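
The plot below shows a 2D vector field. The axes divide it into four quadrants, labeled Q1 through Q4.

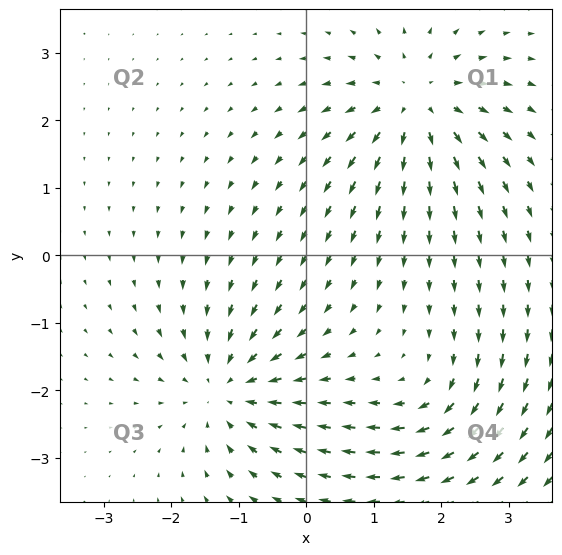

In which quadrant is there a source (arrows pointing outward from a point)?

Q1

The source sits at approximately (1.6, 2.3), which lies in quadrant Q1. The divergence there is about +5, positive as expected for a source.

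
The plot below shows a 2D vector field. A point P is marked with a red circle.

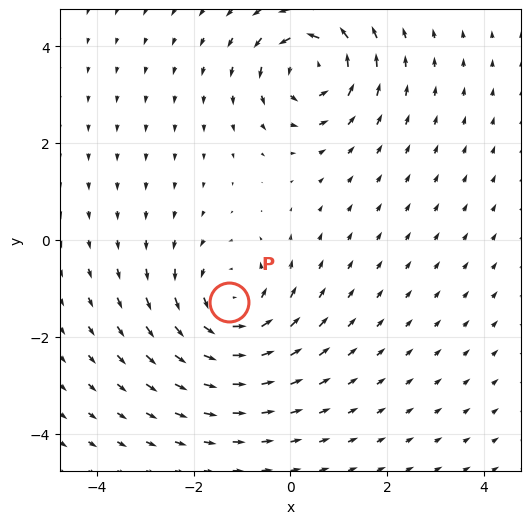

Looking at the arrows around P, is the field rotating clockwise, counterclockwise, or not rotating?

counterclockwise

Near P at (-1.3, -1.3) the arrows circulate counterclockwise. The curl (z-component) there is about +5; positive curl means counterclockwise rotation.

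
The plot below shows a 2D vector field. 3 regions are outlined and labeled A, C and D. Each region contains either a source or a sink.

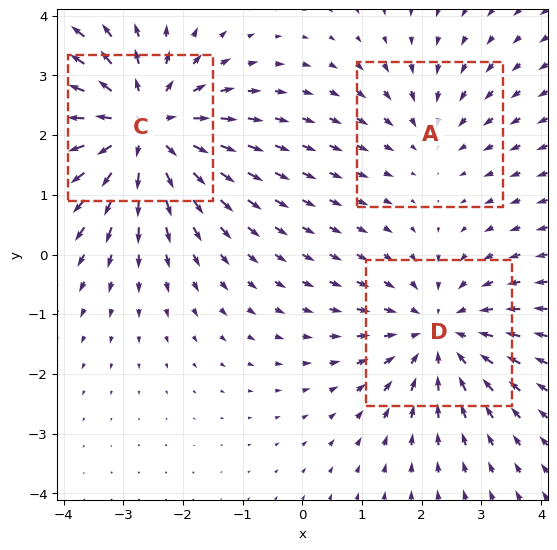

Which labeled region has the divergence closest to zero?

A

Divergence at each region's feature centre — A: about -2, C: about +4, D: about -3. Region A is closest to zero.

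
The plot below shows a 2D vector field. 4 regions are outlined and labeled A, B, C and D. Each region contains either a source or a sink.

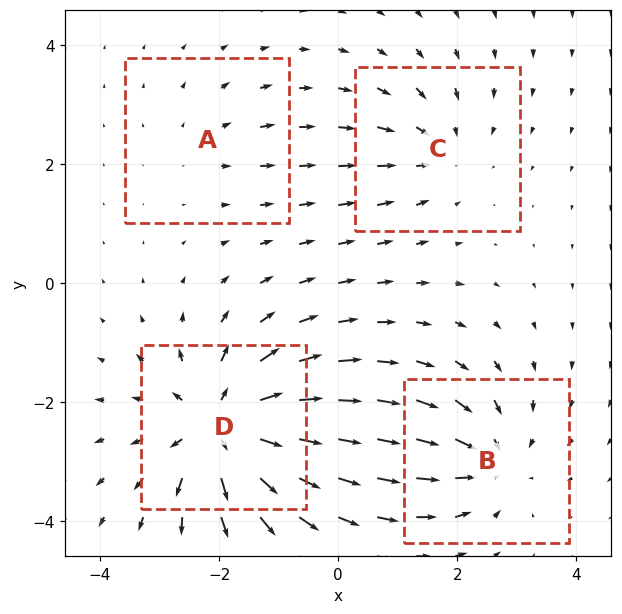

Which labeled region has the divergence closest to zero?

A

Divergence at each region's feature centre — A: about +2, B: about -5, C: about -4, D: about +7. Region A is closest to zero.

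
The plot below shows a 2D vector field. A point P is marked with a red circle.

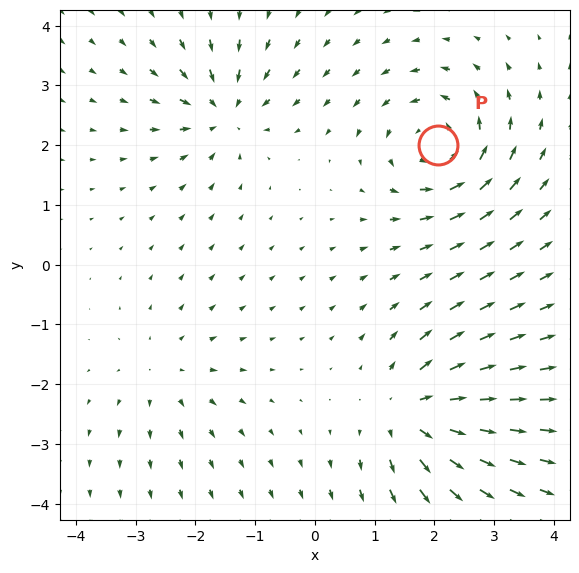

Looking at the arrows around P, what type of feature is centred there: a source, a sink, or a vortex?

vortex

At P (2.1, 2.0) the arrows circulate counterclockwise. Divergence ≈0, curl about +5 — near-zero divergence with nonzero curl is a vortex.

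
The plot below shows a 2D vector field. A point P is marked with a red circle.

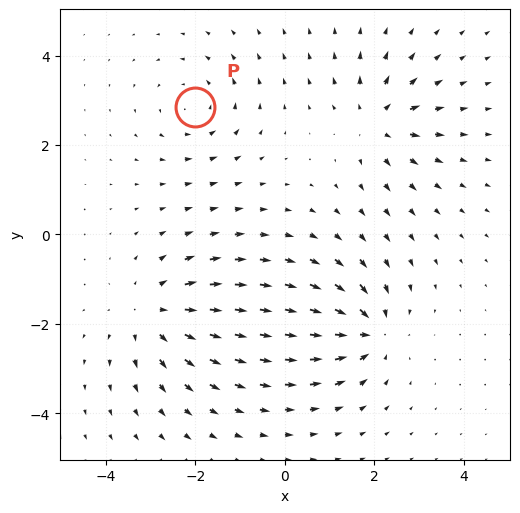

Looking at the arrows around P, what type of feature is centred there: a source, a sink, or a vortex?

vortex

At P (-2.0, 2.8) the arrows circulate counterclockwise. Divergence ≈0, curl about +3 — near-zero divergence with nonzero curl is a vortex.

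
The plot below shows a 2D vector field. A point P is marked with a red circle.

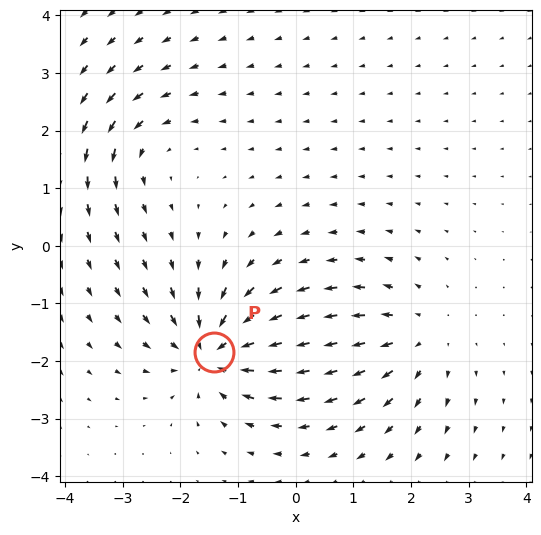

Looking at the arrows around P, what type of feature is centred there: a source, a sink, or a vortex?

At P (-1.4, -1.8) the arrows converge inward. Divergence about -6, curl ≈0 — negative divergence with near-zero curl is a sink.

sink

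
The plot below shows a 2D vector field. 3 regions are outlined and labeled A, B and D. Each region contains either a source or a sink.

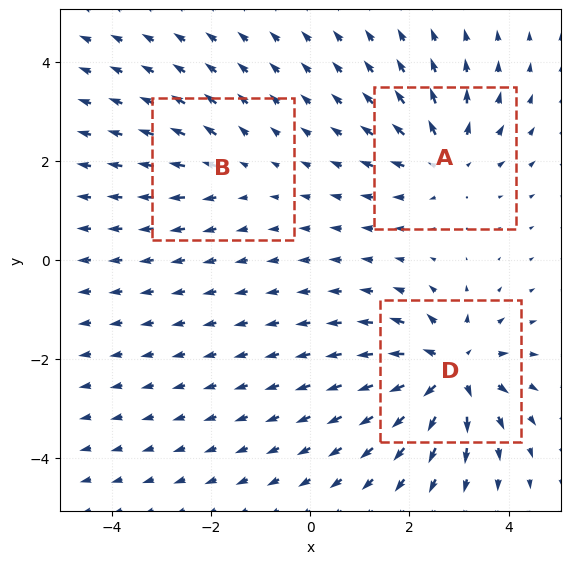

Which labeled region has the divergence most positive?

Divergence at each region's feature centre — A: about +4, B: about +2, D: about +6. Region D is most positive.

D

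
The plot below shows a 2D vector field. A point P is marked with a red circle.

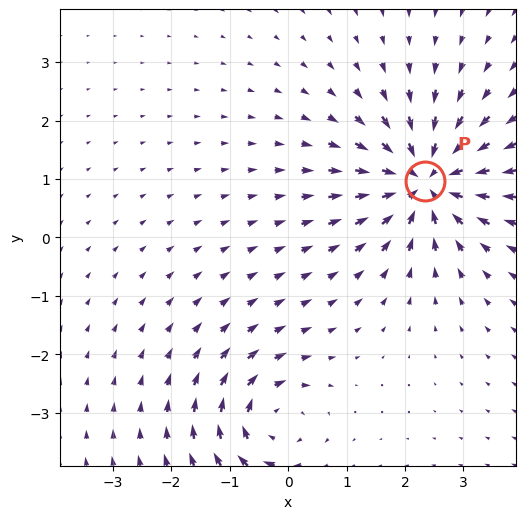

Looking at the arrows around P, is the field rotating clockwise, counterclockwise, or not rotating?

Near P at (2.3, 1.0) the arrows show no circulation. The curl there is ≈0.

not rotating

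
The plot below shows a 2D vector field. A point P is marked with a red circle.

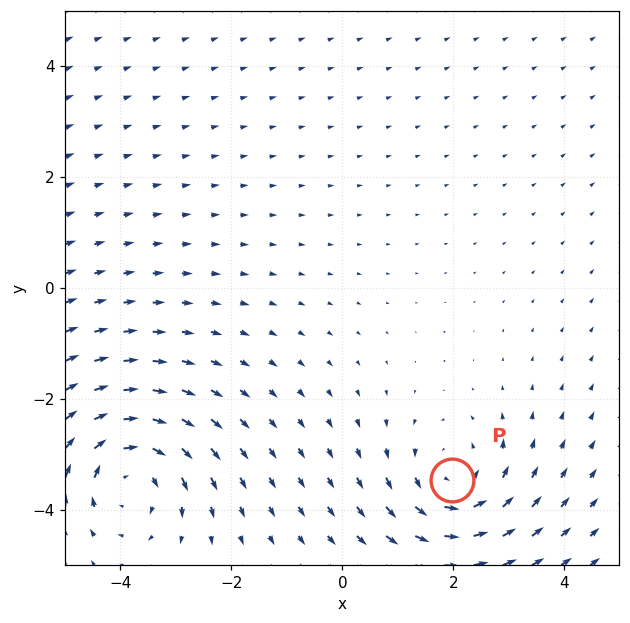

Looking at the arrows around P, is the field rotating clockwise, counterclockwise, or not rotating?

counterclockwise

Near P at (2.0, -3.5) the arrows circulate counterclockwise. The curl (z-component) there is about +4; positive curl means counterclockwise rotation.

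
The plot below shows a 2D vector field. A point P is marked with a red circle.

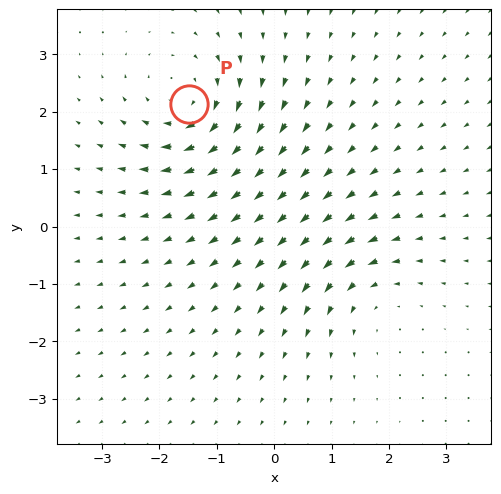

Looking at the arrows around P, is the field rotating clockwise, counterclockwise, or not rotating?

Near P at (-1.5, 2.1) the arrows circulate clockwise. The curl (z-component) there is about -4; negative curl means clockwise rotation.

clockwise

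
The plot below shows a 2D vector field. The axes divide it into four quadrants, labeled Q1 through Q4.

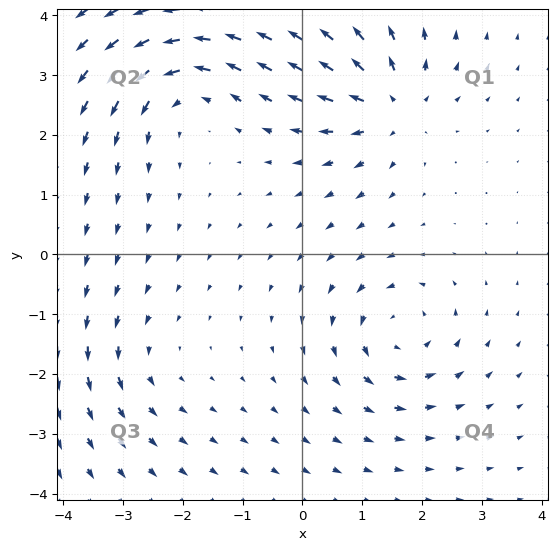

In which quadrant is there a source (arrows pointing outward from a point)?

Q1

The source sits at approximately (1.5, 2.5), which lies in quadrant Q1. The divergence there is about +6, positive as expected for a source.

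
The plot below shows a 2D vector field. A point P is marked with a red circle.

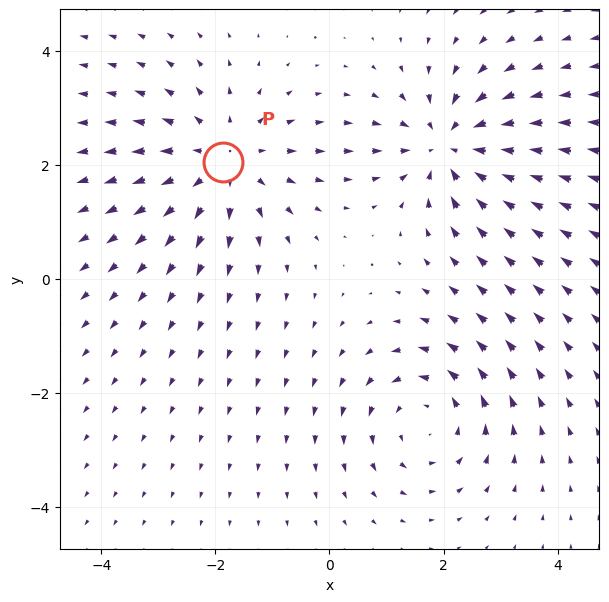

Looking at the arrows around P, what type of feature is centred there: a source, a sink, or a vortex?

At P (-1.9, 2.1) the arrows spread outward. Divergence about +4, curl ≈0 — positive divergence with near-zero curl is a source.

source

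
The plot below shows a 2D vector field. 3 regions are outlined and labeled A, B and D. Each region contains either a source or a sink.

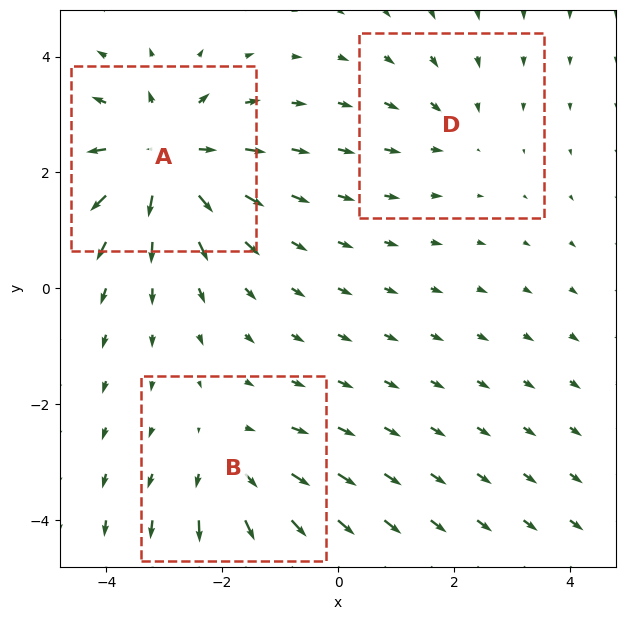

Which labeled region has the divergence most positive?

Divergence at each region's feature centre — A: about +5, B: about +3, D: about -2. Region A is most positive.

A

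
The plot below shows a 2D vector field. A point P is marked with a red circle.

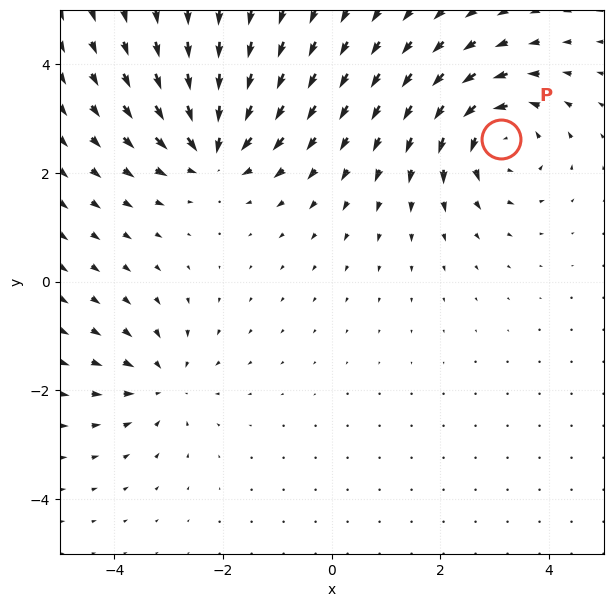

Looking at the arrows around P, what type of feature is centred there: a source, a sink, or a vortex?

vortex

At P (3.1, 2.6) the arrows circulate counterclockwise. Divergence ≈0, curl about +5 — near-zero divergence with nonzero curl is a vortex.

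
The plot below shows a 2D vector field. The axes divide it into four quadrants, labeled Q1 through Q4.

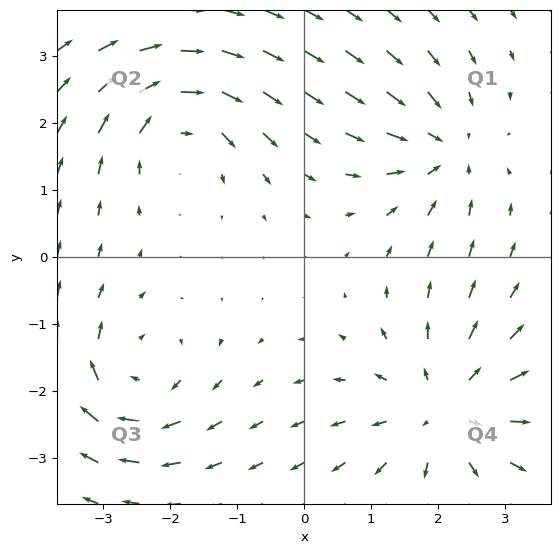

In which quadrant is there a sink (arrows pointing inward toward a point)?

The sink sits at approximately (2.1, 1.6), which lies in quadrant Q1. The divergence there is about -3, negative as expected for a sink.

Q1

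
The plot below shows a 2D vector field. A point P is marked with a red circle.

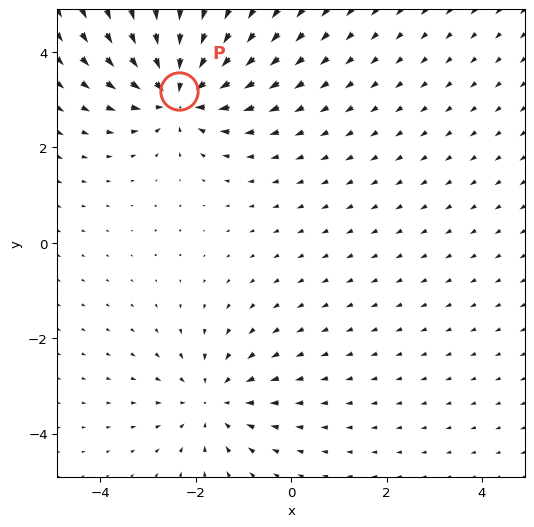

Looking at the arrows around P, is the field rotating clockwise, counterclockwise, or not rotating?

Near P at (-2.3, 3.2) the arrows show no circulation. The curl there is ≈0.

not rotating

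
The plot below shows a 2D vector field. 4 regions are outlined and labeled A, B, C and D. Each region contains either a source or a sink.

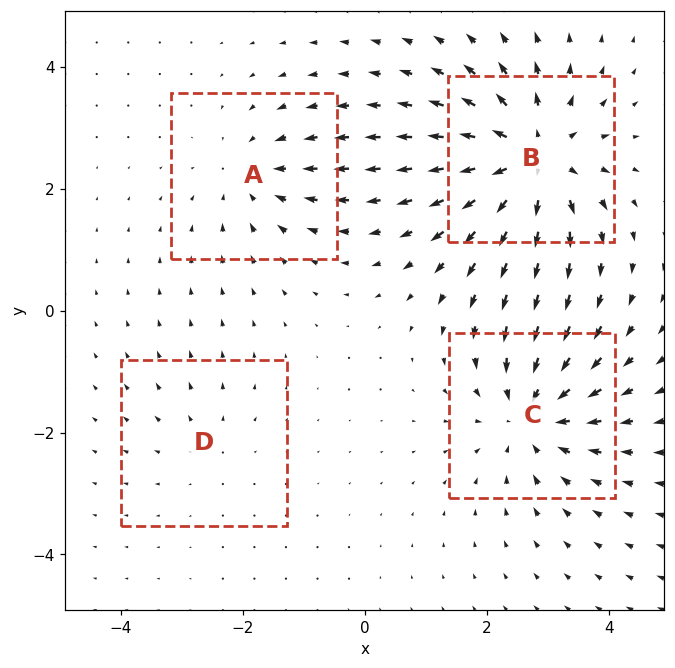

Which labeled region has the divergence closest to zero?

Divergence at each region's feature centre — A: about -3, B: about +7, C: about -5, D: about +2. Region D is closest to zero.

D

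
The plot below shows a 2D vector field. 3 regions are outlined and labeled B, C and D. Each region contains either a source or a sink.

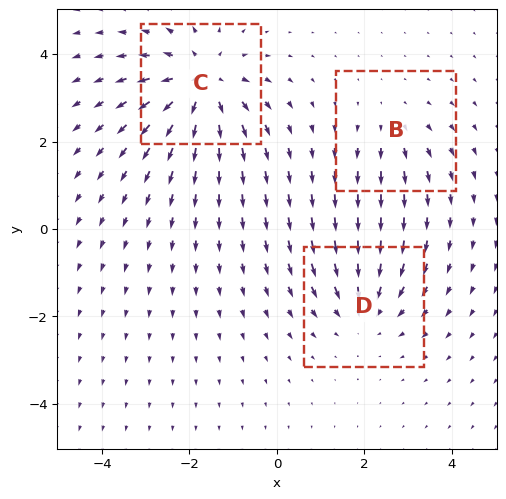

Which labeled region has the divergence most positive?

C

Divergence at each region's feature centre — B: about +2, C: about +4, D: about -3. Region C is most positive.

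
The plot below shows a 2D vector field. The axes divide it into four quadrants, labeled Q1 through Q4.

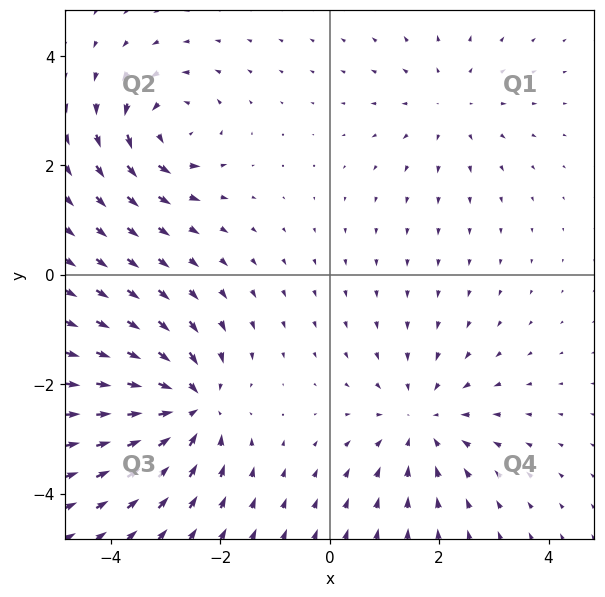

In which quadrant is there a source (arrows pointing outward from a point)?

Q1

The source sits at approximately (2.2, 3.1), which lies in quadrant Q1. The divergence there is about +3, positive as expected for a source.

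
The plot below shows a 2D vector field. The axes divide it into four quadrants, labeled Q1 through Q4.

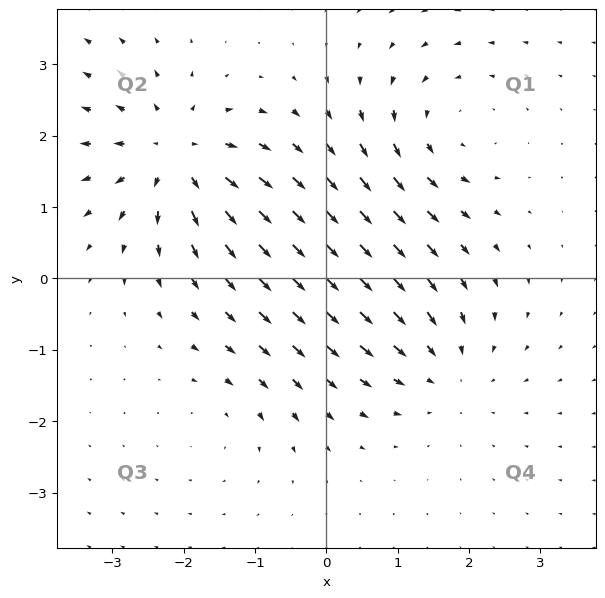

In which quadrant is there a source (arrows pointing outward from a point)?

The source sits at approximately (-2.1, 1.7), which lies in quadrant Q2. The divergence there is about +6, positive as expected for a source.

Q2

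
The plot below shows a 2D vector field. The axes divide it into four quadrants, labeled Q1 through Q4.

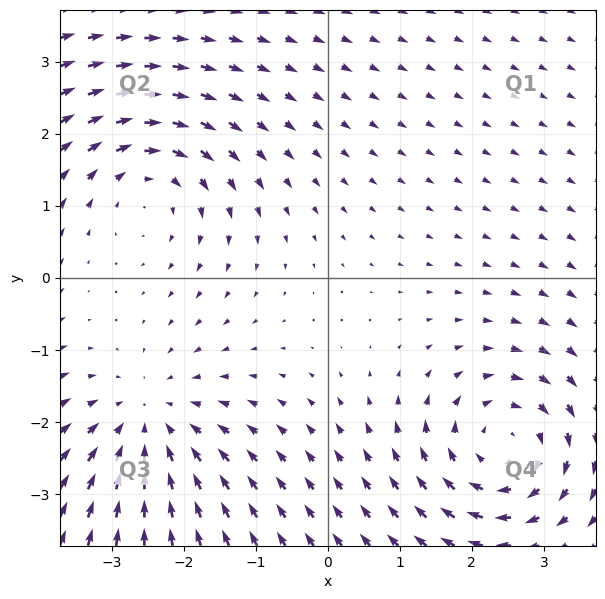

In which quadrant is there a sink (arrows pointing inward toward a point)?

Q3

The sink sits at approximately (-2.5, -2.0), which lies in quadrant Q3. The divergence there is about -3, negative as expected for a sink.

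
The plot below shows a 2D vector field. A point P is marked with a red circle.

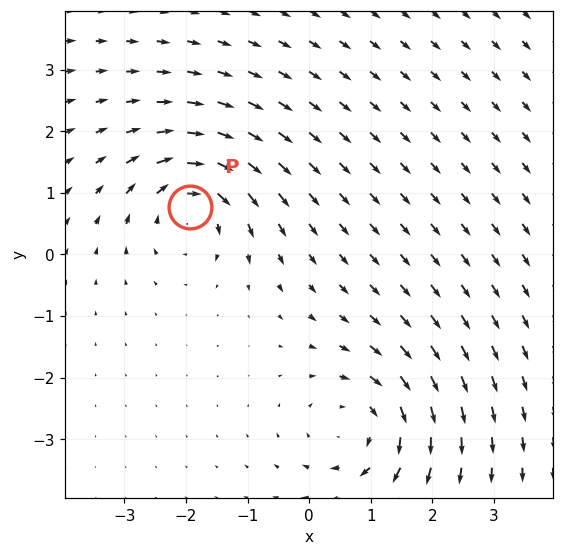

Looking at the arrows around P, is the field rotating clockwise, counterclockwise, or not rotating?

clockwise

Near P at (-1.9, 0.8) the arrows circulate clockwise. The curl (z-component) there is about -6; negative curl means clockwise rotation.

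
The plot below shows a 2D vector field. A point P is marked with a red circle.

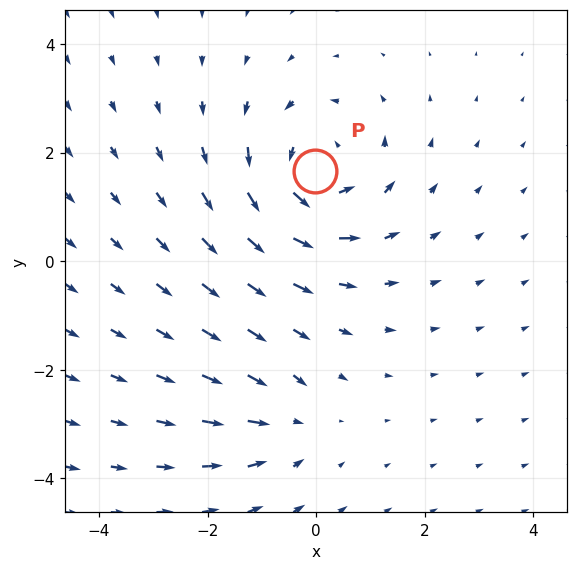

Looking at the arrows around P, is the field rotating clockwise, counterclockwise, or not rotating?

counterclockwise

Near P at (-0.0, 1.7) the arrows circulate counterclockwise. The curl (z-component) there is about +4; positive curl means counterclockwise rotation.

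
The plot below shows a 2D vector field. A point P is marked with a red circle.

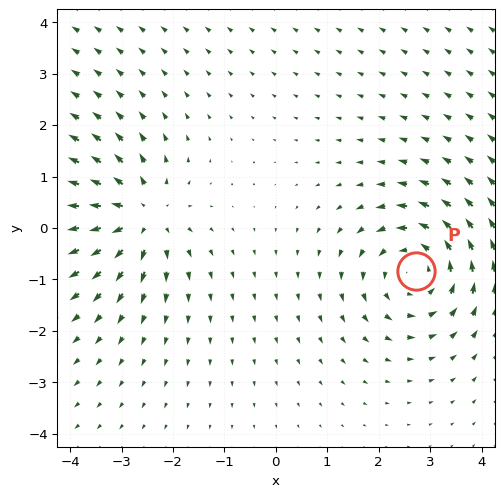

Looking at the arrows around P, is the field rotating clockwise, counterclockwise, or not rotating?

Near P at (2.7, -0.8) the arrows circulate counterclockwise. The curl (z-component) there is about +4; positive curl means counterclockwise rotation.

counterclockwise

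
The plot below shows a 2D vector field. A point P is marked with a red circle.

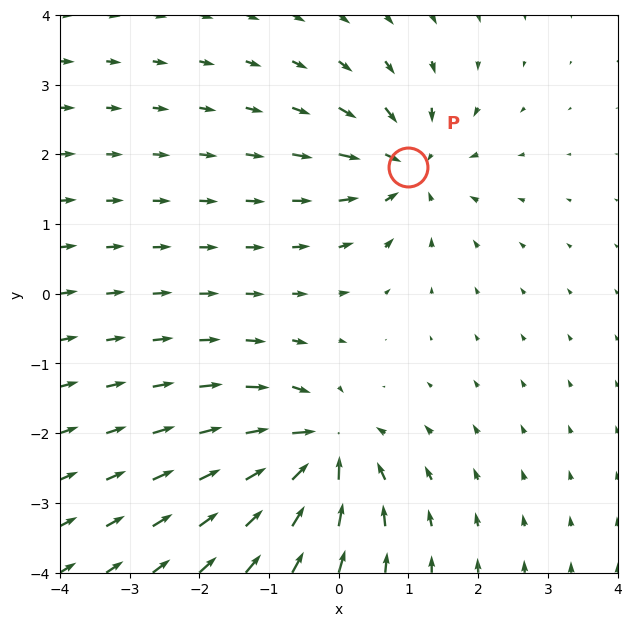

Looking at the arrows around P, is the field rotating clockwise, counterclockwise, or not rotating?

Near P at (1.0, 1.8) the arrows show no circulation. The curl there is ≈0.

not rotating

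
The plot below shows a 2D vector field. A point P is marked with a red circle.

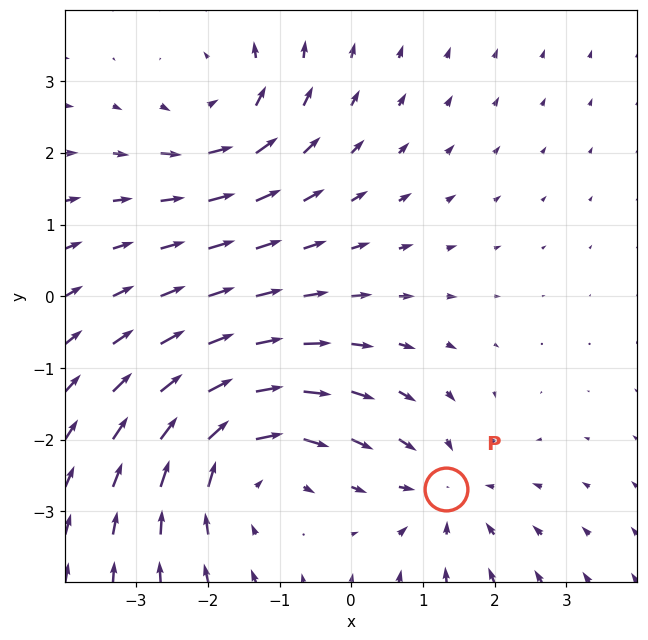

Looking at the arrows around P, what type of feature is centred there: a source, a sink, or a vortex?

sink

At P (1.3, -2.7) the arrows converge inward. Divergence about -3, curl ≈0 — negative divergence with near-zero curl is a sink.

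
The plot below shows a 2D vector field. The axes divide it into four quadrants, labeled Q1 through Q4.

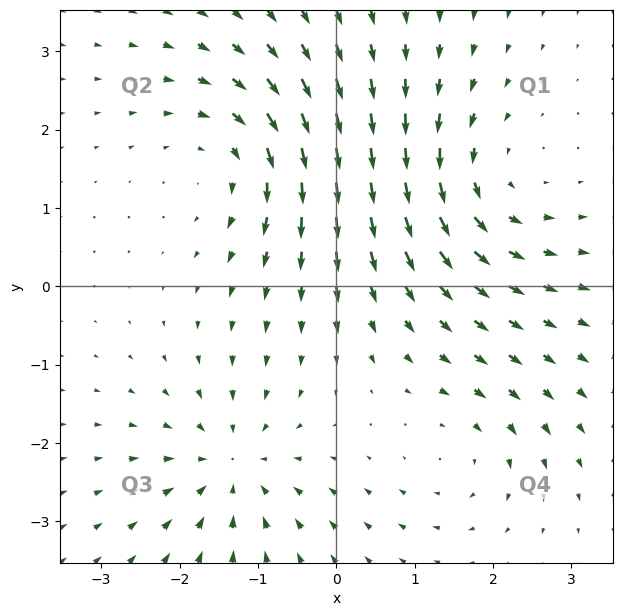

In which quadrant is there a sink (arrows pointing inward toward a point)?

The sink sits at approximately (-1.3, -2.3), which lies in quadrant Q3. The divergence there is about -4, negative as expected for a sink.

Q3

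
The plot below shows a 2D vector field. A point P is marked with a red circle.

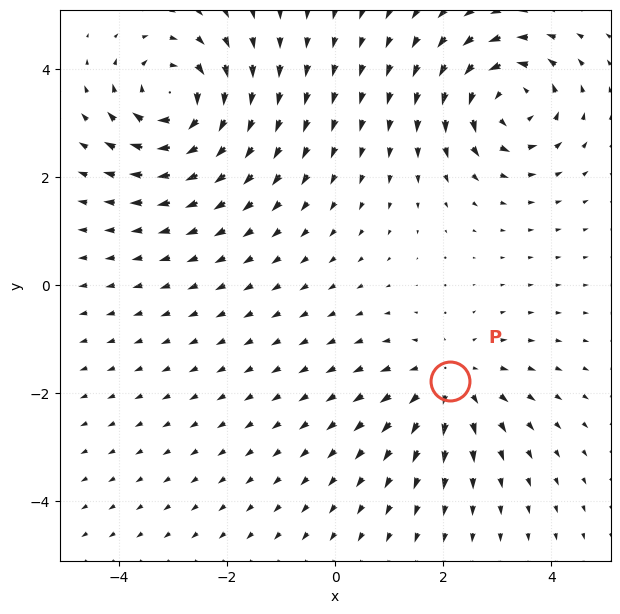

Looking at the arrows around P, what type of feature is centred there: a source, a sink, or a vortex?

At P (2.1, -1.8) the arrows spread outward. Divergence about +3, curl ≈0 — positive divergence with near-zero curl is a source.

source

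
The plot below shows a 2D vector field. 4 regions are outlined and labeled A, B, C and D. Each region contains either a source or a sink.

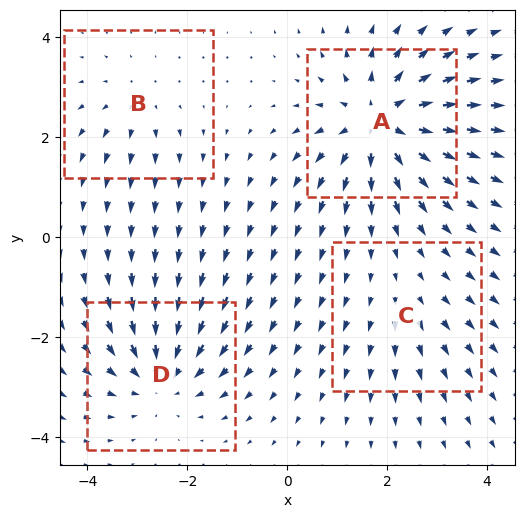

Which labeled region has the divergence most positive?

A

Divergence at each region's feature centre — A: about +7, B: about +3, C: about +2, D: about -5. Region A is most positive.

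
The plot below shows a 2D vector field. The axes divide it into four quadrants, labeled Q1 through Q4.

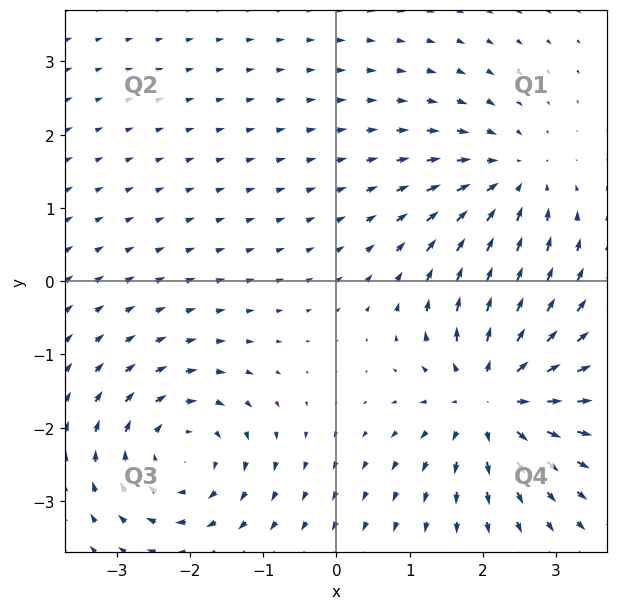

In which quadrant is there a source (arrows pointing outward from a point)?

The source sits at approximately (2.1, -1.6), which lies in quadrant Q4. The divergence there is about +4, positive as expected for a source.

Q4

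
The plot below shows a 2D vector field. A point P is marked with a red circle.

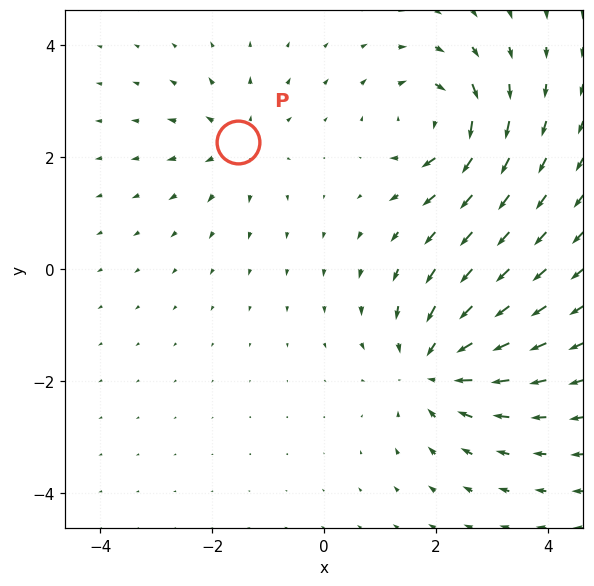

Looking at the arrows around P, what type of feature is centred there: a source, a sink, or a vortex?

source

At P (-1.5, 2.3) the arrows spread outward. Divergence about +3, curl ≈0 — positive divergence with near-zero curl is a source.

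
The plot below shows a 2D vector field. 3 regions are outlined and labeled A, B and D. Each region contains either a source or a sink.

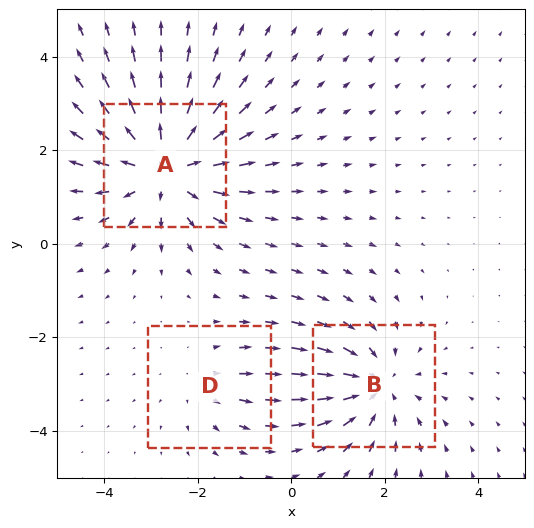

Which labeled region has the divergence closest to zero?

Divergence at each region's feature centre — A: about +4, B: about -3, D: about +2. Region D is closest to zero.

D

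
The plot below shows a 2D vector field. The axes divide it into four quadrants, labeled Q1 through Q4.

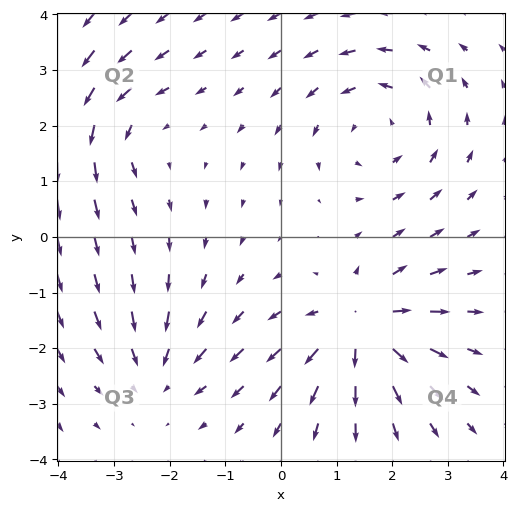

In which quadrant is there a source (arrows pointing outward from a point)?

The source sits at approximately (1.5, -1.6), which lies in quadrant Q4. The divergence there is about +6, positive as expected for a source.

Q4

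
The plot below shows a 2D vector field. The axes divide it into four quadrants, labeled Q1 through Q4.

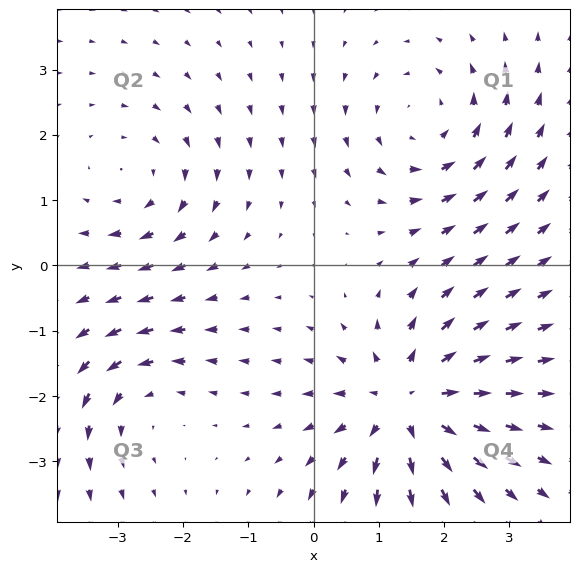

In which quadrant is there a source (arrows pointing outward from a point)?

Q4

The source sits at approximately (1.5, -2.1), which lies in quadrant Q4. The divergence there is about +5, positive as expected for a source.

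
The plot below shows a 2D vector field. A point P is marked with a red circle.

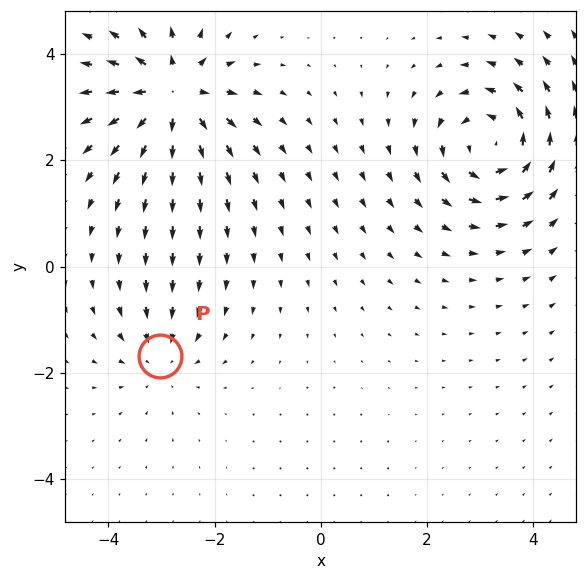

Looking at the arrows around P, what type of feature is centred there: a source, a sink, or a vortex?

sink

At P (-3.0, -1.7) the arrows converge inward. Divergence about -3, curl ≈0 — negative divergence with near-zero curl is a sink.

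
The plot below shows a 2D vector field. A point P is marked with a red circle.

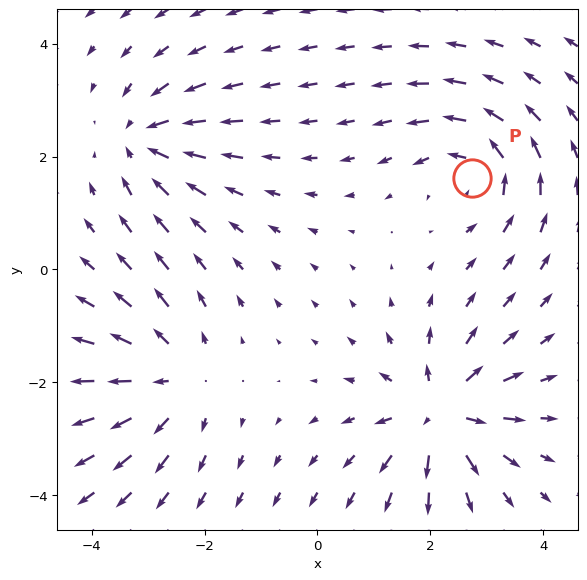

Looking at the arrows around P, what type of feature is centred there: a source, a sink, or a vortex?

At P (2.7, 1.6) the arrows circulate counterclockwise. Divergence ≈0, curl about +4 — near-zero divergence with nonzero curl is a vortex.

vortex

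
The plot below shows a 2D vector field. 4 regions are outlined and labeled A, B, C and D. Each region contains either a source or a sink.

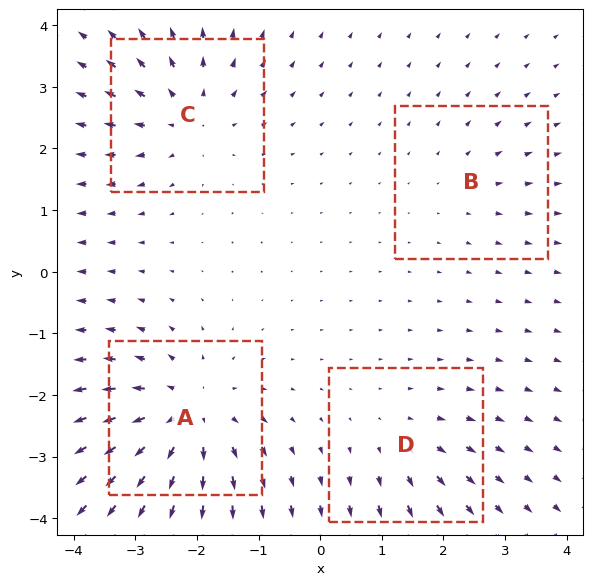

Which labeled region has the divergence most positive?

Divergence at each region's feature centre — A: about +6, B: about +2, C: about +5, D: about +3. Region A is most positive.

A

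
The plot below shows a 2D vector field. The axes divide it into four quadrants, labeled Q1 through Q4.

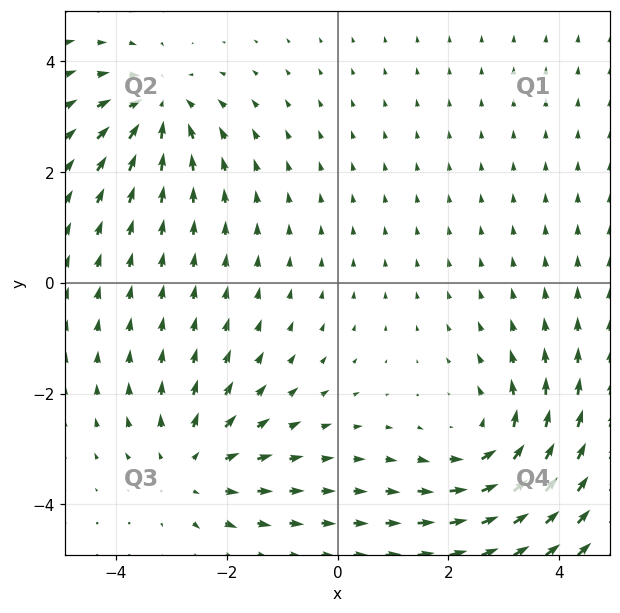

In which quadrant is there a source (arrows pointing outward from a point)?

The source sits at approximately (-2.6, -3.3), which lies in quadrant Q3. The divergence there is about +3, positive as expected for a source.

Q3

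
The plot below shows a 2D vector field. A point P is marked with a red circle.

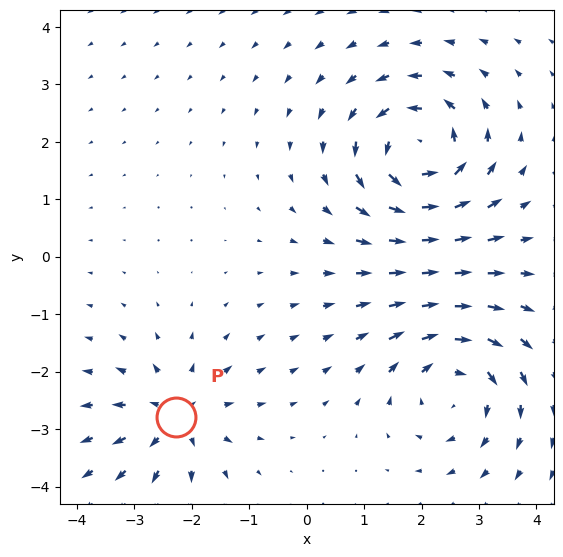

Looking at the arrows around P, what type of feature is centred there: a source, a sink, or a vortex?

At P (-2.3, -2.8) the arrows spread outward. Divergence about +3, curl ≈0 — positive divergence with near-zero curl is a source.

source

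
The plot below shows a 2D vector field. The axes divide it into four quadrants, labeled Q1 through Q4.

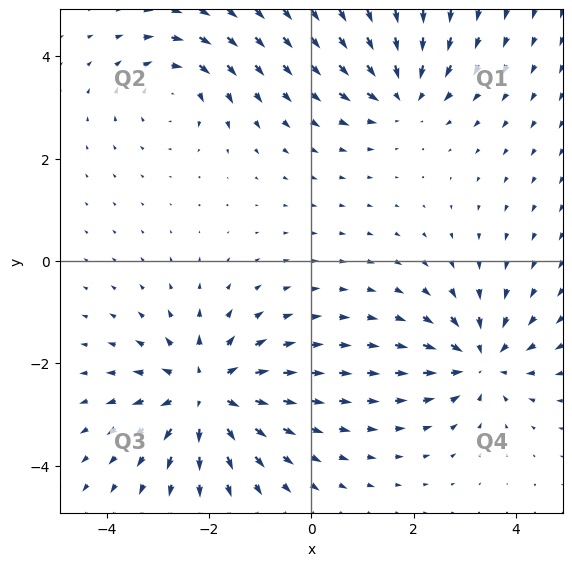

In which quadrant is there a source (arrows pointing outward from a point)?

The source sits at approximately (-2.1, -2.6), which lies in quadrant Q3. The divergence there is about +6, positive as expected for a source.

Q3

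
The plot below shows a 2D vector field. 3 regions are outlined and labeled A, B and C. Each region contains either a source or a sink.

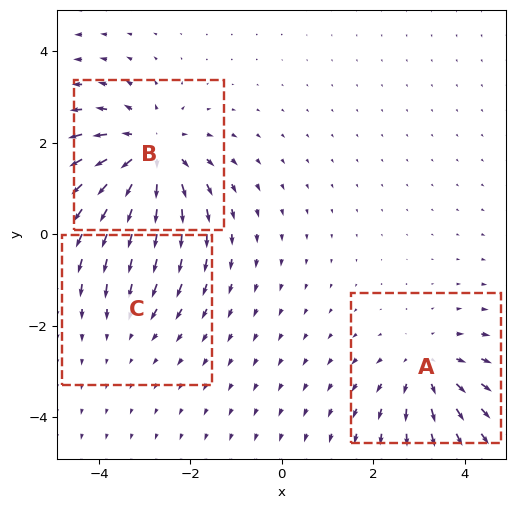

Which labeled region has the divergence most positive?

B

Divergence at each region's feature centre — A: about +3, B: about +5, C: about -2. Region B is most positive.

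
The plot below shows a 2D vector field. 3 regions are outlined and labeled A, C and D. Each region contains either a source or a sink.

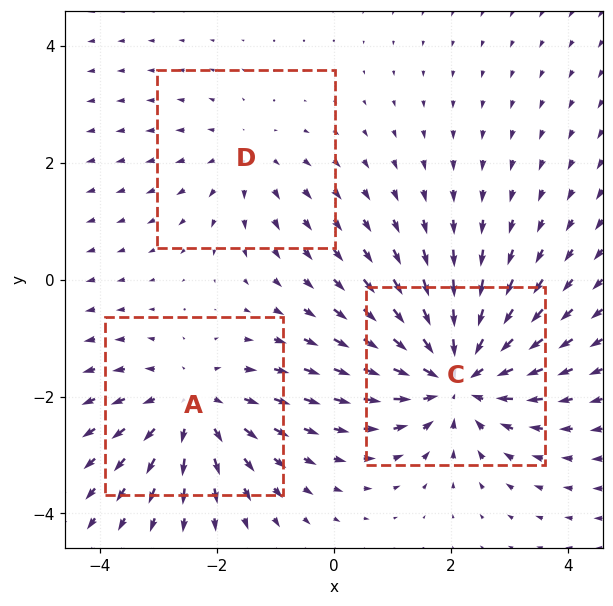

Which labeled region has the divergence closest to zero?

Divergence at each region's feature centre — A: about +3, C: about -4, D: about +2. Region D is closest to zero.

D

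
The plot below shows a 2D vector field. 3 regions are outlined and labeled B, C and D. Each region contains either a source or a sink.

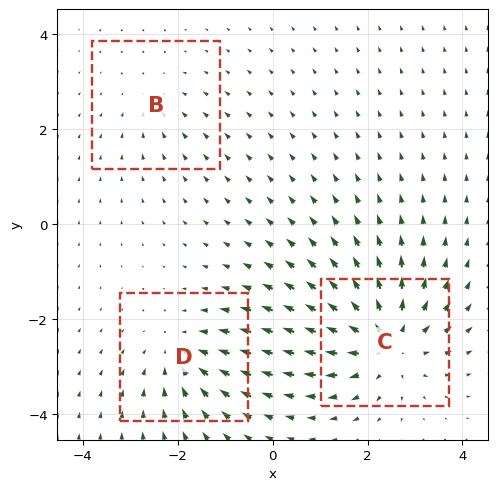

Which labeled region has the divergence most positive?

C

Divergence at each region's feature centre — B: about -2, C: about +5, D: about -3. Region C is most positive.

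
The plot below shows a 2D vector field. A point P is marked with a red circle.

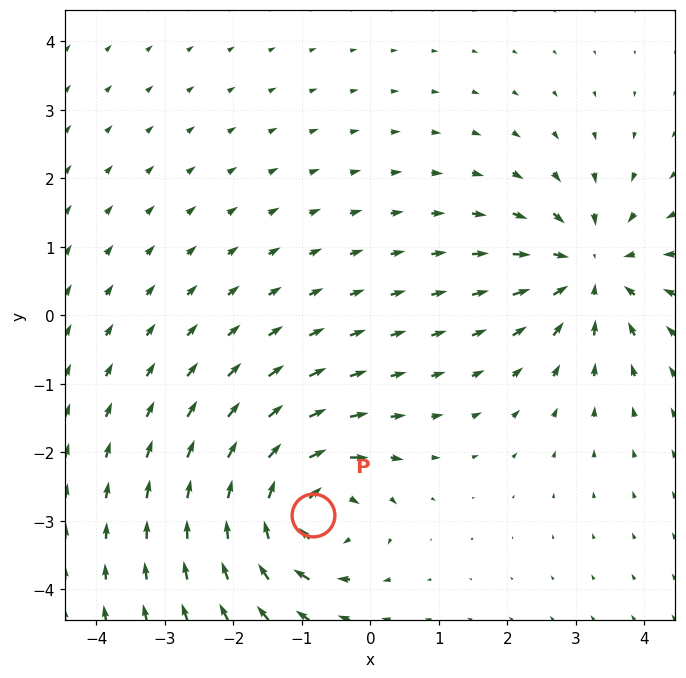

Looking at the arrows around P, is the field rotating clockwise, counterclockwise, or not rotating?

Near P at (-0.8, -2.9) the arrows circulate clockwise. The curl (z-component) there is about -4; negative curl means clockwise rotation.

clockwise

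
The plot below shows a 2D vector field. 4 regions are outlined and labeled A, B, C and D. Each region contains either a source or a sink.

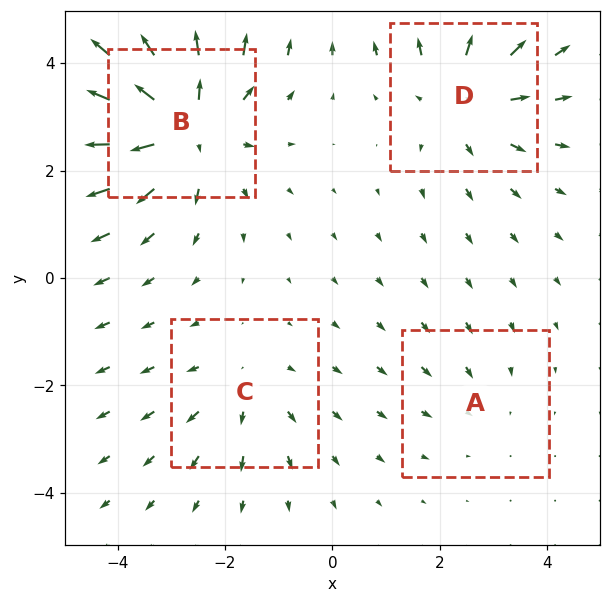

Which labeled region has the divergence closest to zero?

A

Divergence at each region's feature centre — A: about -2, B: about +6, C: about +3, D: about +4. Region A is closest to zero.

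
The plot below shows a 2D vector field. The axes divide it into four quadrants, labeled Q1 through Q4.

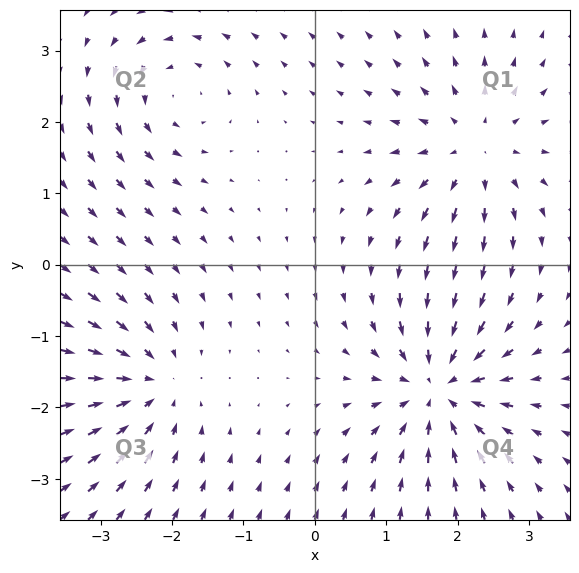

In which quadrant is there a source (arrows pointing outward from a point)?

Q1

The source sits at approximately (2.2, 1.6), which lies in quadrant Q1. The divergence there is about +4, positive as expected for a source.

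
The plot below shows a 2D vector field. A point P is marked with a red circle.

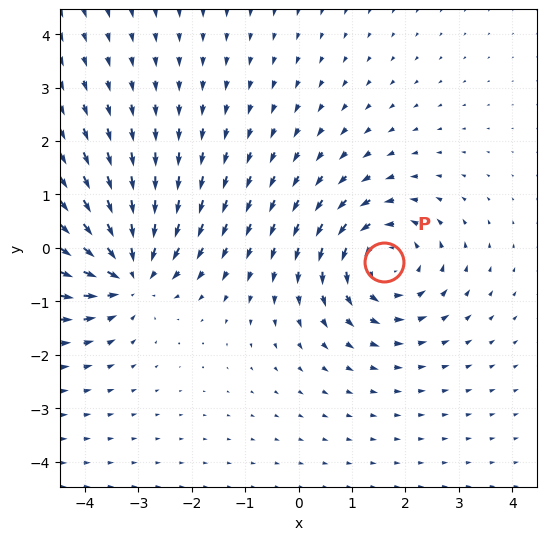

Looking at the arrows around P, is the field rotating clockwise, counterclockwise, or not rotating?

counterclockwise

Near P at (1.6, -0.3) the arrows circulate counterclockwise. The curl (z-component) there is about +5; positive curl means counterclockwise rotation.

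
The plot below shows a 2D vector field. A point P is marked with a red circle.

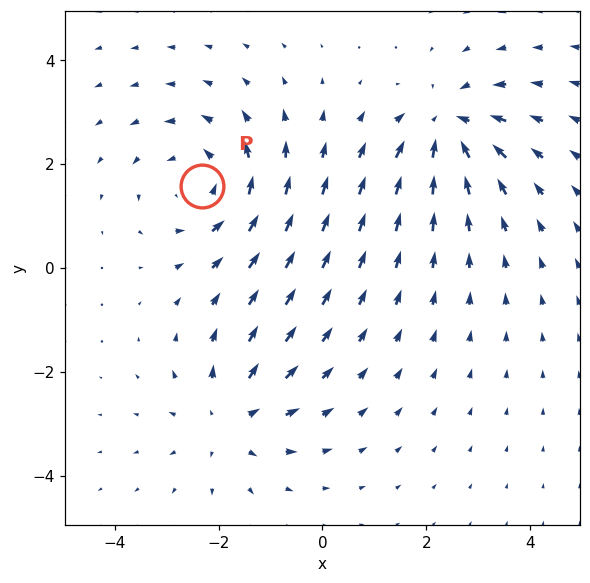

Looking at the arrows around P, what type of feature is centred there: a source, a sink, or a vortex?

vortex

At P (-2.3, 1.6) the arrows circulate counterclockwise. Divergence ≈0, curl about +3 — near-zero divergence with nonzero curl is a vortex.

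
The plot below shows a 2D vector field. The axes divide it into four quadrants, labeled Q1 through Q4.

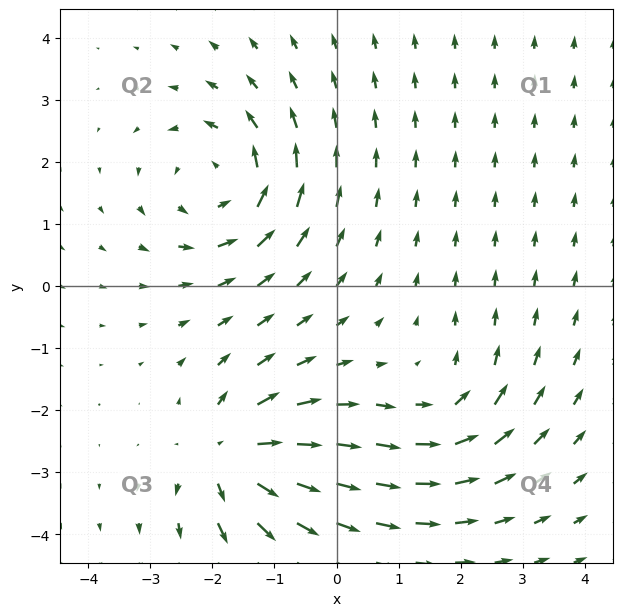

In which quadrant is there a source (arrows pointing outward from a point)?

Q3

The source sits at approximately (-1.7, -2.7), which lies in quadrant Q3. The divergence there is about +5, positive as expected for a source.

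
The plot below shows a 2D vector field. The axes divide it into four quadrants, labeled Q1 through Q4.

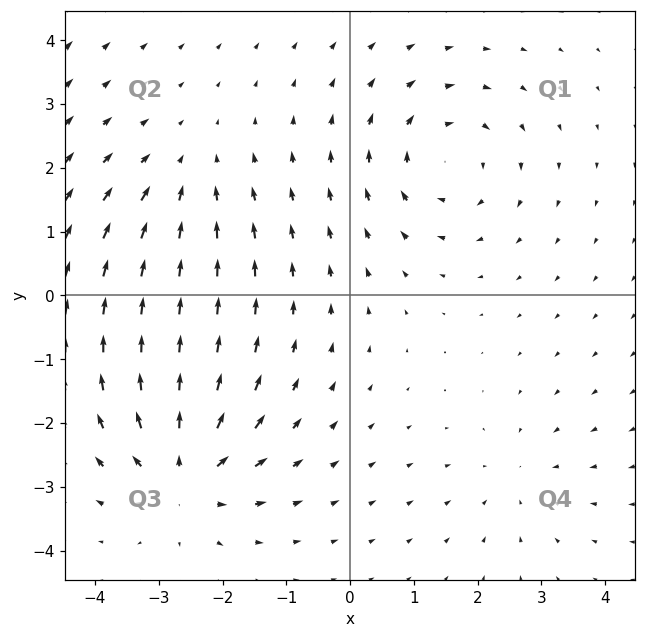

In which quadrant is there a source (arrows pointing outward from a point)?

Q3

The source sits at approximately (-2.6, -2.8), which lies in quadrant Q3. The divergence there is about +6, positive as expected for a source.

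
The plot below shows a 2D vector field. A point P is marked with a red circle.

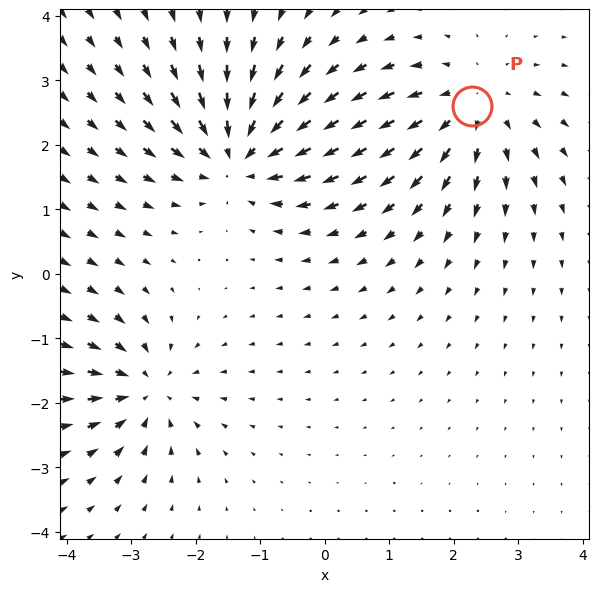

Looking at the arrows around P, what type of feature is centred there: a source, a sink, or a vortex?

source

At P (2.3, 2.6) the arrows spread outward. Divergence about +3, curl ≈0 — positive divergence with near-zero curl is a source.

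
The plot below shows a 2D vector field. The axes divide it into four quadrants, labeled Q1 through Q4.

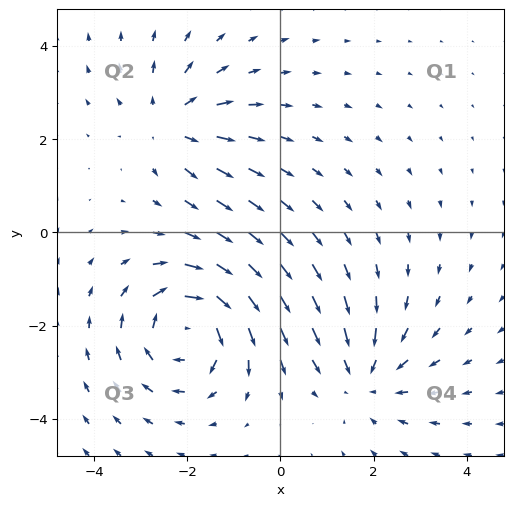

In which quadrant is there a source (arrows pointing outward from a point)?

The source sits at approximately (-2.4, 2.3), which lies in quadrant Q2. The divergence there is about +3, positive as expected for a source.

Q2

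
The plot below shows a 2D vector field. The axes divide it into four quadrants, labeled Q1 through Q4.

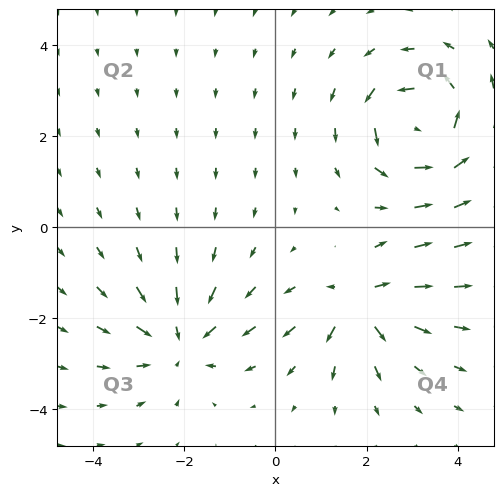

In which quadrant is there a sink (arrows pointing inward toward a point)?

Q3

The sink sits at approximately (-2.1, -2.5), which lies in quadrant Q3. The divergence there is about -4, negative as expected for a sink.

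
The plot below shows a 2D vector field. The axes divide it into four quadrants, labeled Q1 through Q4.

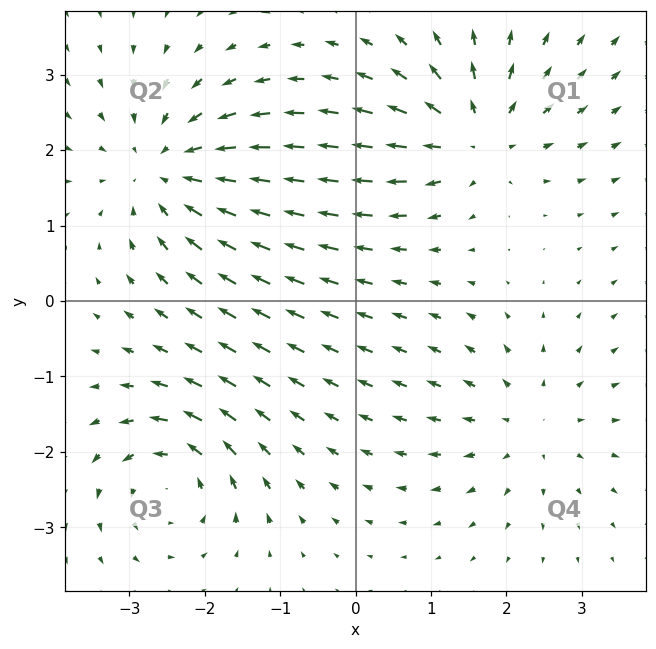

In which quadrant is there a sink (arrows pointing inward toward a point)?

Q2

The sink sits at approximately (-2.5, 1.7), which lies in quadrant Q2. The divergence there is about -4, negative as expected for a sink.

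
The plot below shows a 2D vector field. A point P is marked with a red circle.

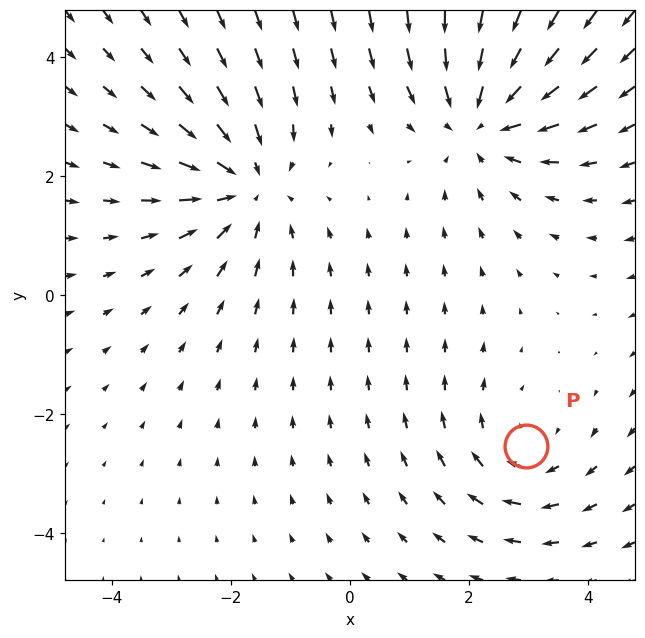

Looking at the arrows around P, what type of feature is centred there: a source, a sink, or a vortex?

vortex

At P (2.9, -2.5) the arrows circulate clockwise. Divergence ≈0, curl about -3 — near-zero divergence with nonzero curl is a vortex.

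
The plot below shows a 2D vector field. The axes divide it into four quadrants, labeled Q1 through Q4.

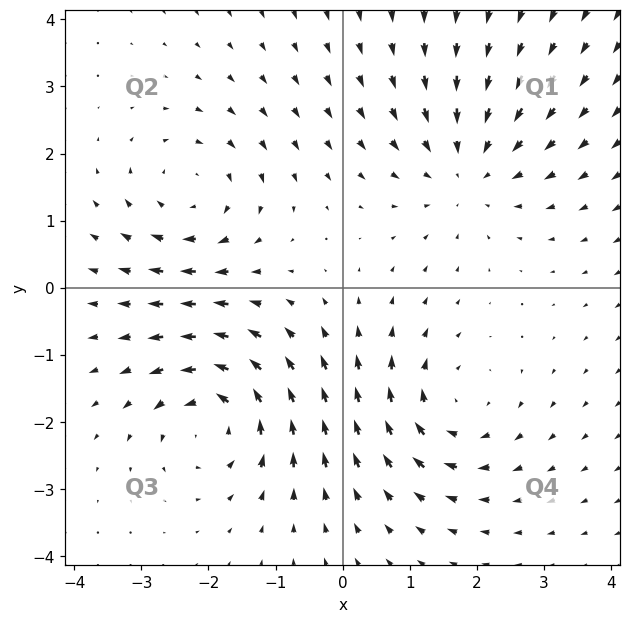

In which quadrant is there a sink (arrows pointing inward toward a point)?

Q1

The sink sits at approximately (1.9, 1.8), which lies in quadrant Q1. The divergence there is about -4, negative as expected for a sink.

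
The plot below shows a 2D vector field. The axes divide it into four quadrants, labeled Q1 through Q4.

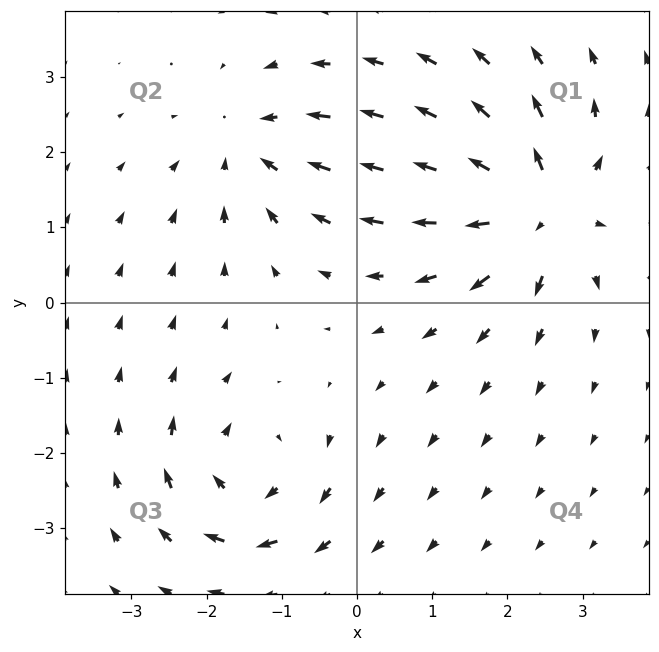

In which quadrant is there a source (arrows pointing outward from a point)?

Q1

The source sits at approximately (2.4, 1.3), which lies in quadrant Q1. The divergence there is about +5, positive as expected for a source.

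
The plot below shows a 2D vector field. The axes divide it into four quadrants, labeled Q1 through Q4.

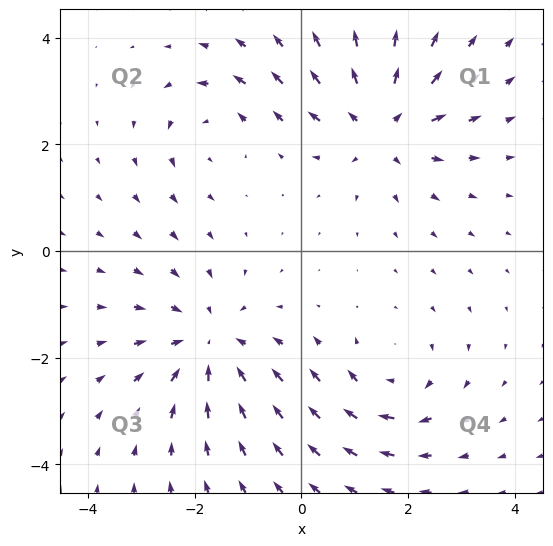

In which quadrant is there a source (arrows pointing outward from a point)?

The source sits at approximately (1.5, 2.4), which lies in quadrant Q1. The divergence there is about +4, positive as expected for a source.

Q1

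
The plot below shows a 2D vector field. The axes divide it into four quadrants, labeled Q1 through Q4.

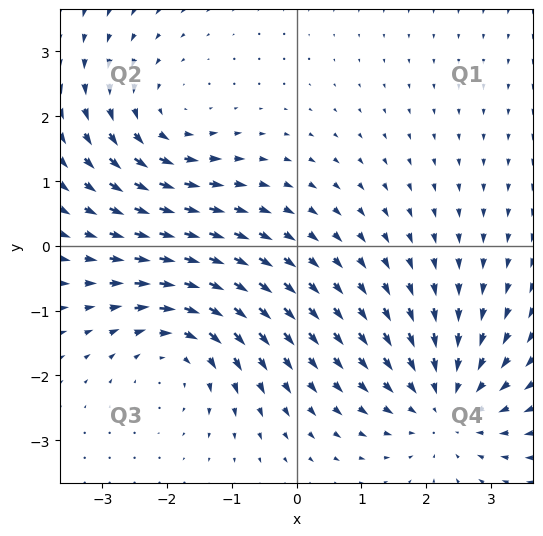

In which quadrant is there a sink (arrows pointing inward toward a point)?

The sink sits at approximately (2.3, -2.5), which lies in quadrant Q4. The divergence there is about -4, negative as expected for a sink.

Q4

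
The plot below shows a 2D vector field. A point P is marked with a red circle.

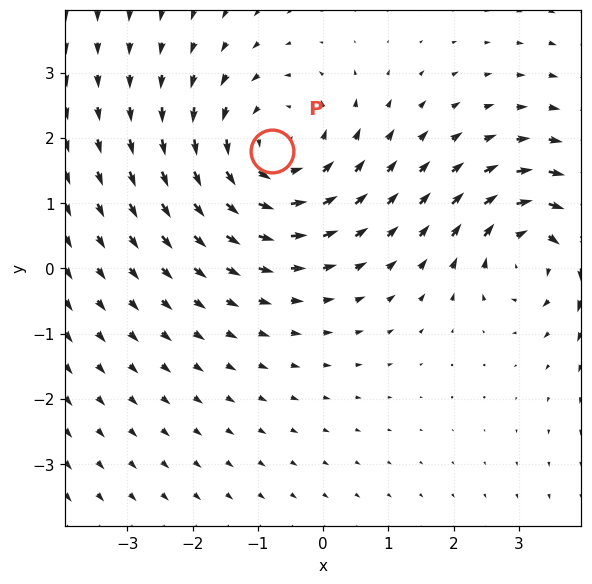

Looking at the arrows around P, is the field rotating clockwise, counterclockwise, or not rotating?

Near P at (-0.8, 1.8) the arrows circulate counterclockwise. The curl (z-component) there is about +4; positive curl means counterclockwise rotation.

counterclockwise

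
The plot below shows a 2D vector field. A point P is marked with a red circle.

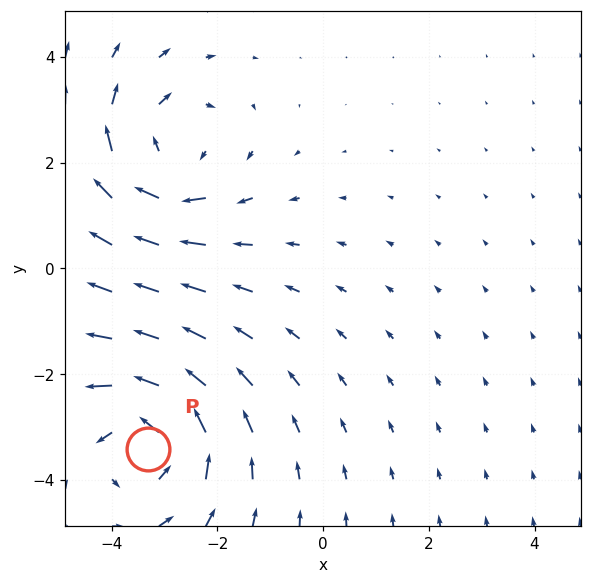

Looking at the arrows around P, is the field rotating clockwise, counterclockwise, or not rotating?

Near P at (-3.3, -3.4) the arrows circulate counterclockwise. The curl (z-component) there is about +3; positive curl means counterclockwise rotation.

counterclockwise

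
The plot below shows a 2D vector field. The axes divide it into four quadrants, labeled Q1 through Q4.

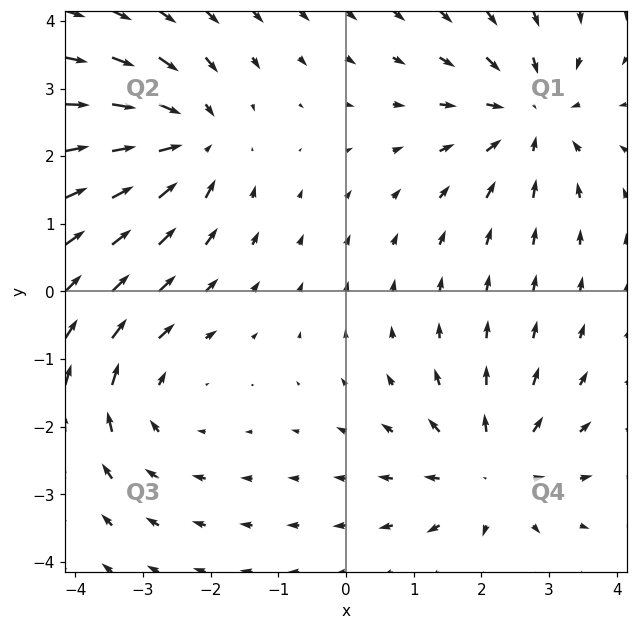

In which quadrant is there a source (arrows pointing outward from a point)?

Q4

The source sits at approximately (2.2, -2.7), which lies in quadrant Q4. The divergence there is about +4, positive as expected for a source.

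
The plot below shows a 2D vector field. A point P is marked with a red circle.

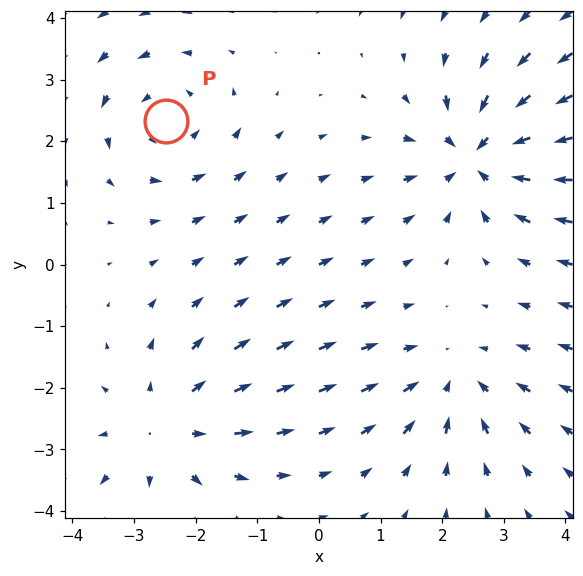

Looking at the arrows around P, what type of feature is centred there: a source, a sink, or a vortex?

vortex

At P (-2.5, 2.3) the arrows circulate counterclockwise. Divergence ≈0, curl about +4 — near-zero divergence with nonzero curl is a vortex.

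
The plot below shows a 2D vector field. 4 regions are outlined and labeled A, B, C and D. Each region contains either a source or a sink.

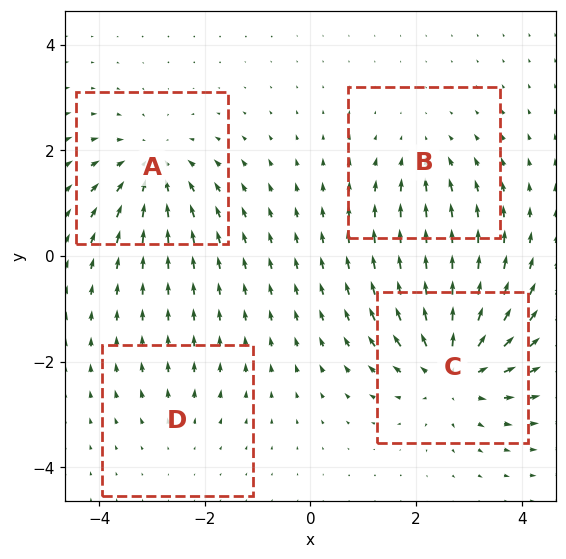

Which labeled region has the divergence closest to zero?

Divergence at each region's feature centre — A: about -5, B: about -3, C: about +6, D: about +2. Region D is closest to zero.

D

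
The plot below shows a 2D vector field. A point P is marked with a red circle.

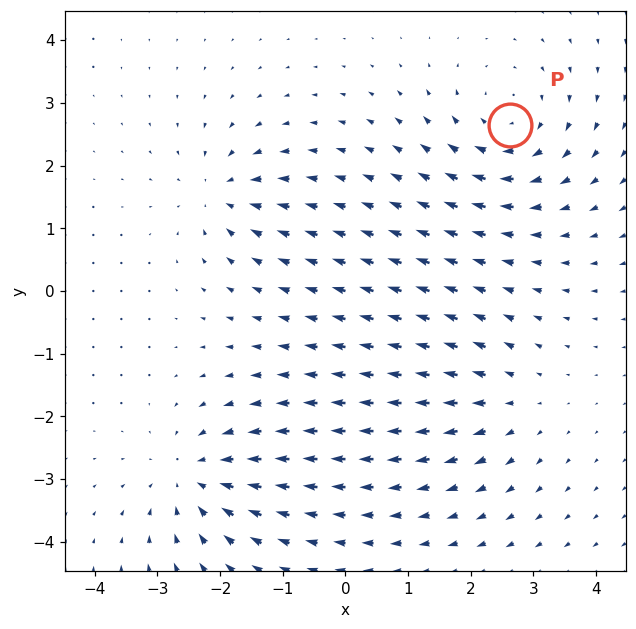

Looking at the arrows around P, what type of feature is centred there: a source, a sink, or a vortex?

vortex

At P (2.6, 2.6) the arrows circulate clockwise. Divergence ≈0, curl about -4 — near-zero divergence with nonzero curl is a vortex.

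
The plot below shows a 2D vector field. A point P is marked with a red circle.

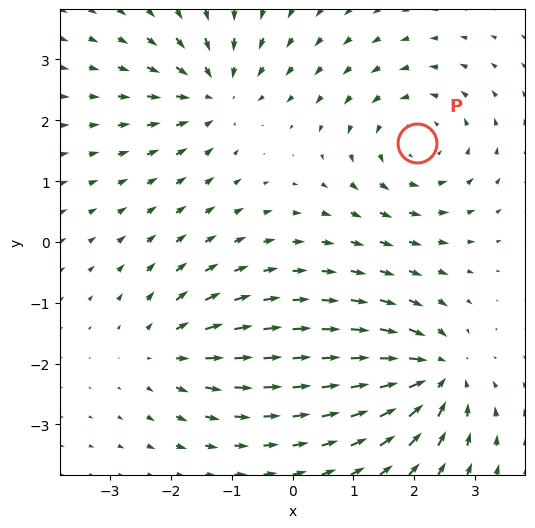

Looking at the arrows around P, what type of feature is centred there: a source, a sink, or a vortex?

vortex

At P (2.0, 1.6) the arrows circulate counterclockwise. Divergence ≈0, curl about +4 — near-zero divergence with nonzero curl is a vortex.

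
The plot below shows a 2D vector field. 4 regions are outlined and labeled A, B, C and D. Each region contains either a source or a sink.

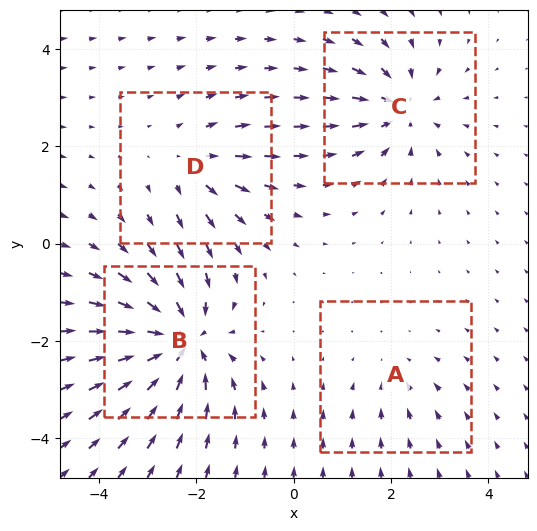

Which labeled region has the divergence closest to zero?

A

Divergence at each region's feature centre — A: about -2, B: about -8, C: about -5, D: about +4. Region A is closest to zero.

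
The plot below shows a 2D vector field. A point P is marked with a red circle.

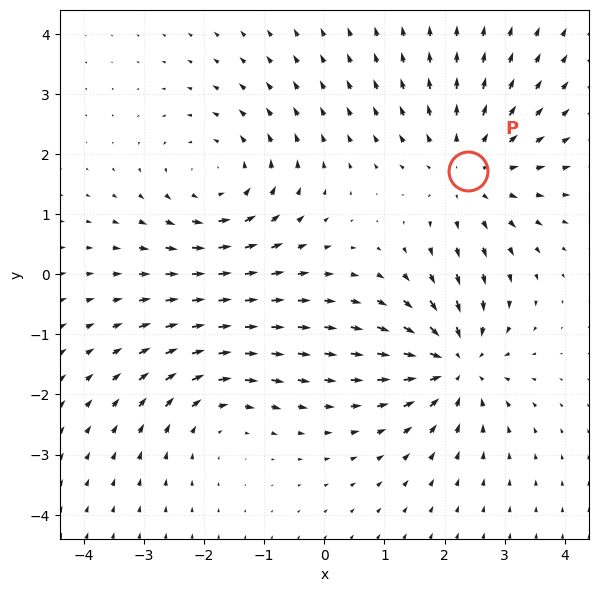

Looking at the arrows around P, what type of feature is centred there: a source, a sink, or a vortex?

At P (2.4, 1.7) the arrows spread outward. Divergence about +4, curl ≈0 — positive divergence with near-zero curl is a source.

source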